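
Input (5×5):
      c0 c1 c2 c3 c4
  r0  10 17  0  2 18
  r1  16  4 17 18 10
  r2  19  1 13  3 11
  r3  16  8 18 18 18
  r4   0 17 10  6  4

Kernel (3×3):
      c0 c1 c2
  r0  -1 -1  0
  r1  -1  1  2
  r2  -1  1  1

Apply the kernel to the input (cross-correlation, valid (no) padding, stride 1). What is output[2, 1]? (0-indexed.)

31

The receptive field on the input at this output position is [1 13 3 / 8 18 18 / 17 10 6]. Elementwise product with the kernel and sum: 1·-1 + 13·-1 + 8·-1 + 18·1 + 18·2 + 17·-1 + 10·1 + 6·1.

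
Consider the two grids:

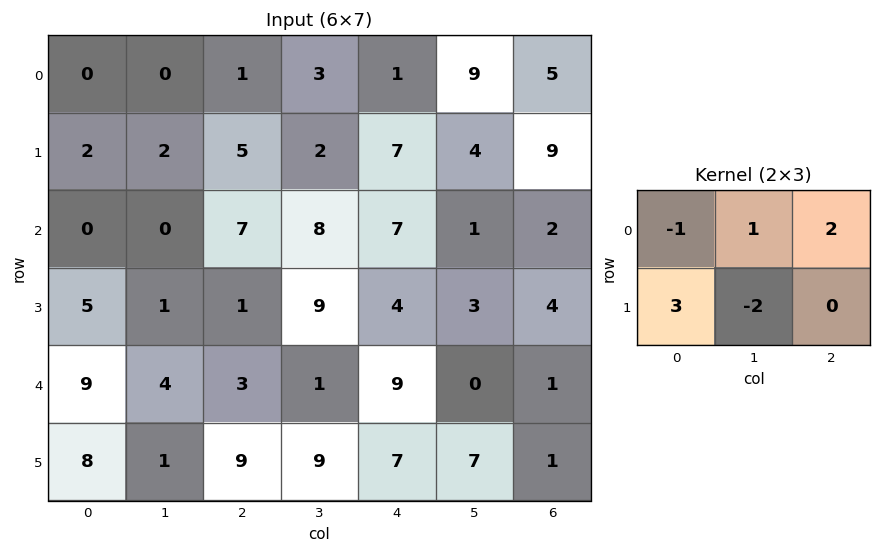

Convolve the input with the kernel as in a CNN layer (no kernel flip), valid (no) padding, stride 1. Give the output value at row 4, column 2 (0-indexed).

The receptive field on the input at this output position is [3 1 9 / 9 9 7]. Elementwise product with the kernel and sum: 3·-1 + 1·1 + 9·2 + 9·3 + 9·-2.

25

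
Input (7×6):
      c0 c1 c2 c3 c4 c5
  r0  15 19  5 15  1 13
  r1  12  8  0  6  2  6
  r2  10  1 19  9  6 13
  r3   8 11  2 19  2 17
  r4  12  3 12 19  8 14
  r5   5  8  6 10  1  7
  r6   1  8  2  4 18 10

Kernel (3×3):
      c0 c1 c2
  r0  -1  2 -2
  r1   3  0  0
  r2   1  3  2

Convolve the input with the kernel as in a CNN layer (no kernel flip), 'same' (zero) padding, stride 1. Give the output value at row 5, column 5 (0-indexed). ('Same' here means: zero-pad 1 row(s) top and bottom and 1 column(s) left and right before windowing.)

The receptive field on the zero-padded input at this output position is [8 14 0 / 1 7 0 / 18 10 0]. Elementwise product with the kernel and sum: 8·-1 + 14·2 + 0·-2 + 1·3 + 18·1 + 10·3 + 0·2.

71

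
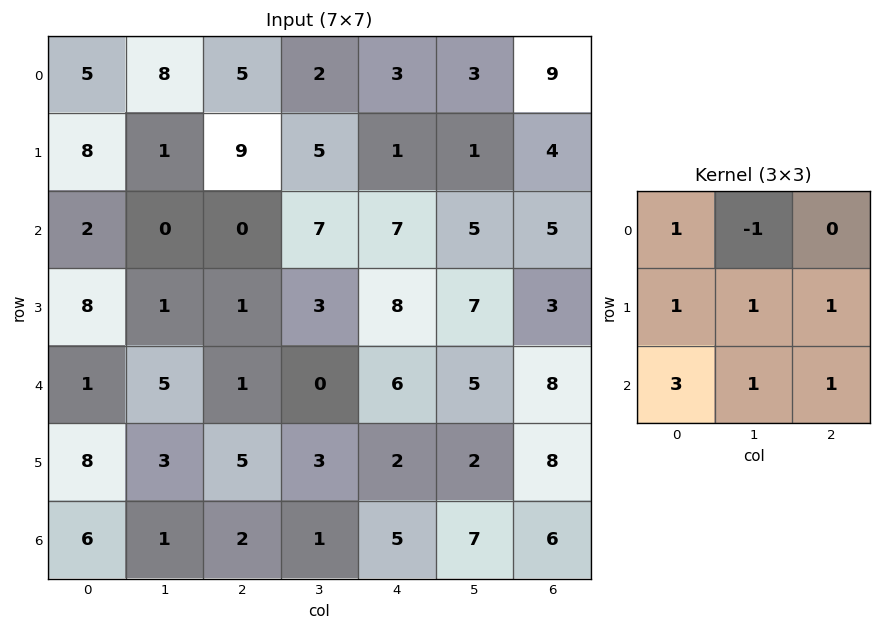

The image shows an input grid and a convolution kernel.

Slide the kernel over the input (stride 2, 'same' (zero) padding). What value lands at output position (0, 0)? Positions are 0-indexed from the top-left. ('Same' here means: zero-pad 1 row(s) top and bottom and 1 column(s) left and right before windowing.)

22

The receptive field on the zero-padded input at this output position is [0 0 0 / 0 5 8 / 0 8 1]. Elementwise product with the kernel and sum: 0·1 + 0·-1 + 0·1 + 5·1 + 8·1 + 0·3 + 8·1 + 1·1.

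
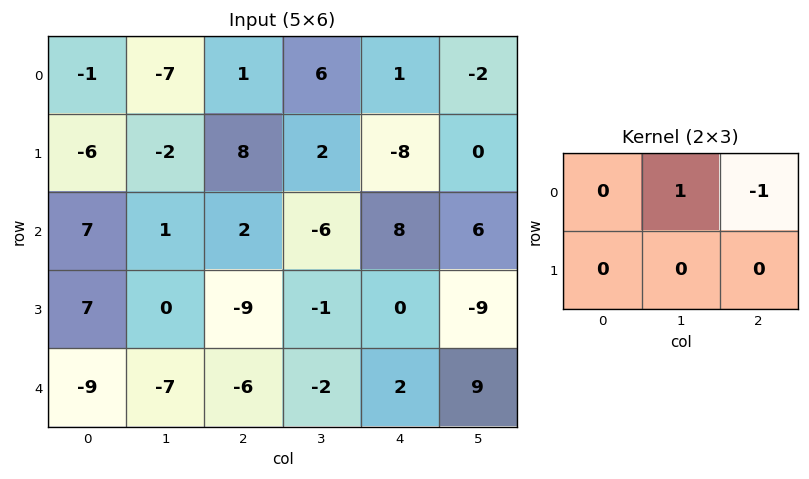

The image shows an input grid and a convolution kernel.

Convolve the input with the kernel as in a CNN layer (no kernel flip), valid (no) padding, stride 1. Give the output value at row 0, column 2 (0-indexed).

The receptive field on the input at this output position is [1 6 1 / 8 2 -8]. Elementwise product with the kernel and sum: 6·1 + 1·-1.

5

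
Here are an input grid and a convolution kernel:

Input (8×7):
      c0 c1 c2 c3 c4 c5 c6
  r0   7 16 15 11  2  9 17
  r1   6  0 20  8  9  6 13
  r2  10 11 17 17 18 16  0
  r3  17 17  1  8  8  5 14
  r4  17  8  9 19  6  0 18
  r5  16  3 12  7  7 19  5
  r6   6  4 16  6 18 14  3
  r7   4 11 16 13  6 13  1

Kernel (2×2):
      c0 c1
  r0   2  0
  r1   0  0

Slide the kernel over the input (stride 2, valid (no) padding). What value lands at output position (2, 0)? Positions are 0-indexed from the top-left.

34

The receptive field on the input at this output position is [17 8 / 16 3]. Elementwise product with the kernel and sum: 17·2.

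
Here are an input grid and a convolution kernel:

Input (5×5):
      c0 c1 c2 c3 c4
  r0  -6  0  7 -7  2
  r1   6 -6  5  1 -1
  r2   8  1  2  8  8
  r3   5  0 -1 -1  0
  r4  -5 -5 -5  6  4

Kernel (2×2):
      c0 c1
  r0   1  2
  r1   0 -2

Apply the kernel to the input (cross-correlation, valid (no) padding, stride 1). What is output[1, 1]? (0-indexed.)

0

The receptive field on the input at this output position is [-6 5 / 1 2]. Elementwise product with the kernel and sum: -6·1 + 5·2 + 2·-2.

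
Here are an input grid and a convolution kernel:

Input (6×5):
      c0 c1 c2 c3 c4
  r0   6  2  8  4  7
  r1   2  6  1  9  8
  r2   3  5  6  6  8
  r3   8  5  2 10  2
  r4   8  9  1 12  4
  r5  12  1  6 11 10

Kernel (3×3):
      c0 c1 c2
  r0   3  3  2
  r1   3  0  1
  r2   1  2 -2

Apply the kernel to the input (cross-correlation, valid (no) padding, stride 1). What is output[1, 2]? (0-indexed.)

The receptive field on the input at this output position is [1 9 8 / 6 6 8 / 2 10 2]. Elementwise product with the kernel and sum: 1·3 + 9·3 + 8·2 + 6·3 + 8·1 + 2·1 + 10·2 + 2·-2.

90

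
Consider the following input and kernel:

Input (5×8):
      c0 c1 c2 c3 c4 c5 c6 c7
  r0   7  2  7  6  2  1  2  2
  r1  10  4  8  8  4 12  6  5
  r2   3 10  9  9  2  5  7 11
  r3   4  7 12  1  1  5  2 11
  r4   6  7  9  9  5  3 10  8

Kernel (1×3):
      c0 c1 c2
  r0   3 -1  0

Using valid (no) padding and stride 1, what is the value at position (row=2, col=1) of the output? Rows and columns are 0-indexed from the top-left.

21

The receptive field on the input at this output position is [10 9 9]. Elementwise product with the kernel and sum: 10·3 + 9·-1.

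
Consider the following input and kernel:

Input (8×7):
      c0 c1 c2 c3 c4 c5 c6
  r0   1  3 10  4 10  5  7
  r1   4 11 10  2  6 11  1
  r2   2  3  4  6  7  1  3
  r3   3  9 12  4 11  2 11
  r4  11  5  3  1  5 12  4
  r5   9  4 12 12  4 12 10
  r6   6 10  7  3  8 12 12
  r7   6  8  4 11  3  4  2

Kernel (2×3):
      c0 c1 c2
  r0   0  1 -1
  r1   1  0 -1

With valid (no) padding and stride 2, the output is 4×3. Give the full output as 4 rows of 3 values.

-13 -2 3
-10 0 -2
-1 4 2
5 -4 1

Output[0,0]: The receptive field on the input at this output position is [1 3 10 / 4 11 10]. Elementwise product with the kernel and sum: 3·1 + 10·-1 + 4·1 + 10·-1.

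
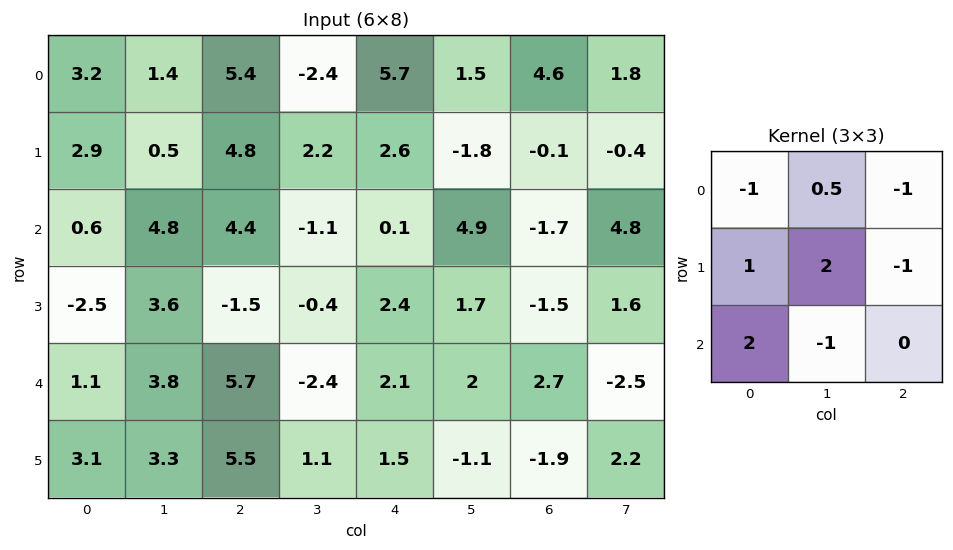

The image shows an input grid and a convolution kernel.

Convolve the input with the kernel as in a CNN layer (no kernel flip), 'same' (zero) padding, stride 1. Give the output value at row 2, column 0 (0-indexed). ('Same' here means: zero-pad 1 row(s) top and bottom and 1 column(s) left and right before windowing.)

The receptive field on the zero-padded input at this output position is [0 2.9 0.5 / 0 0.6 4.8 / 0 -2.5 3.6]. Elementwise product with the kernel and sum: 0·-1 + 2.9·0.5 + 0.5·-1 + 0·1 + 0.6·2 + 4.8·-1 + 0·2 + -2.5·-1.

-0.15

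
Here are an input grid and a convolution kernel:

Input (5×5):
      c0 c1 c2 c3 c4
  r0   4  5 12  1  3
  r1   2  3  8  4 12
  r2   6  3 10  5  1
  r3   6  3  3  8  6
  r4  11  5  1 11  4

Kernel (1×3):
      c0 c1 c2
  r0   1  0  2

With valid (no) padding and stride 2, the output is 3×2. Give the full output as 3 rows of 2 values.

Output[0,0]: The receptive field on the input at this output position is [4 5 12]. Elementwise product with the kernel and sum: 4·1 + 12·2.

28 18
26 12
13 9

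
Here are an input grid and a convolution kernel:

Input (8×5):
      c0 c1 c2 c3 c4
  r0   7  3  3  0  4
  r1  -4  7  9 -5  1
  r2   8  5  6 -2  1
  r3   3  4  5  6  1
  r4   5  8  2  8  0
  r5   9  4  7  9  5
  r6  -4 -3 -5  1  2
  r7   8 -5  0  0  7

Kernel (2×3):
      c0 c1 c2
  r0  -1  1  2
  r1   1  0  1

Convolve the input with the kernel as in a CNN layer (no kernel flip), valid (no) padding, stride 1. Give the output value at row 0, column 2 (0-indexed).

15

The receptive field on the input at this output position is [3 0 4 / 9 -5 1]. Elementwise product with the kernel and sum: 3·-1 + 0·1 + 4·2 + 9·1 + 1·1.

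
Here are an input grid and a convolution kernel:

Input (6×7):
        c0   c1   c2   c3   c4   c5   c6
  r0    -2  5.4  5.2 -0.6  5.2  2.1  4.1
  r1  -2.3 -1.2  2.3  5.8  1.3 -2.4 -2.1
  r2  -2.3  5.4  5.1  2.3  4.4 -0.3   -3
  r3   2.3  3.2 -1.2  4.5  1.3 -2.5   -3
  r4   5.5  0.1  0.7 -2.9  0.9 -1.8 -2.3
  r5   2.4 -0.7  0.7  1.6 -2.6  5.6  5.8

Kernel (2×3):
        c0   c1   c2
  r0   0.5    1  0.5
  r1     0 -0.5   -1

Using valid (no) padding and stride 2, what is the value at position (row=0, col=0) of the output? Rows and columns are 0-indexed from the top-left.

The receptive field on the input at this output position is [-2 5.4 5.2 / -2.3 -1.2 2.3]. Elementwise product with the kernel and sum: -2·0.5 + 5.4·1 + 5.2·0.5 + -1.2·-0.5 + 2.3·-1.

5.3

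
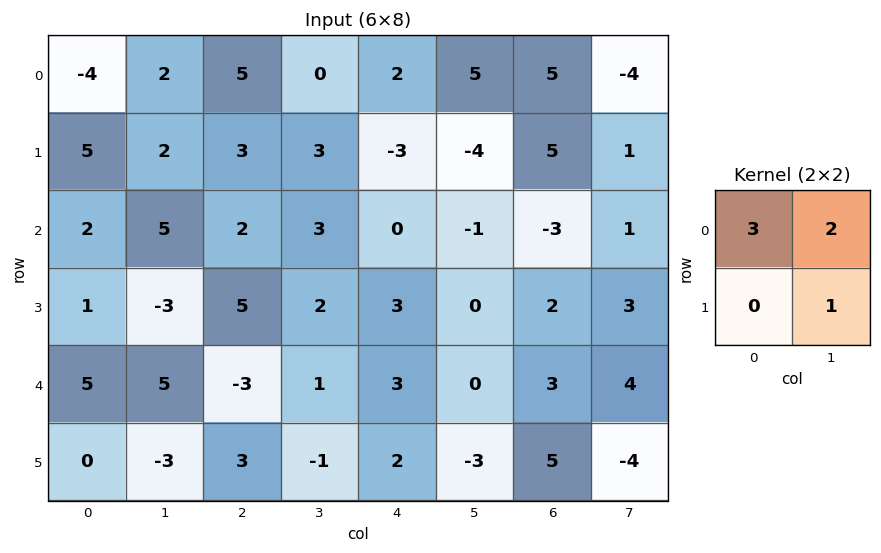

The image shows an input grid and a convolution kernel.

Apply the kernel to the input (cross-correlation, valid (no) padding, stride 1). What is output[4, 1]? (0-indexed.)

12

The receptive field on the input at this output position is [5 -3 / -3 3]. Elementwise product with the kernel and sum: 5·3 + -3·2 + 3·1.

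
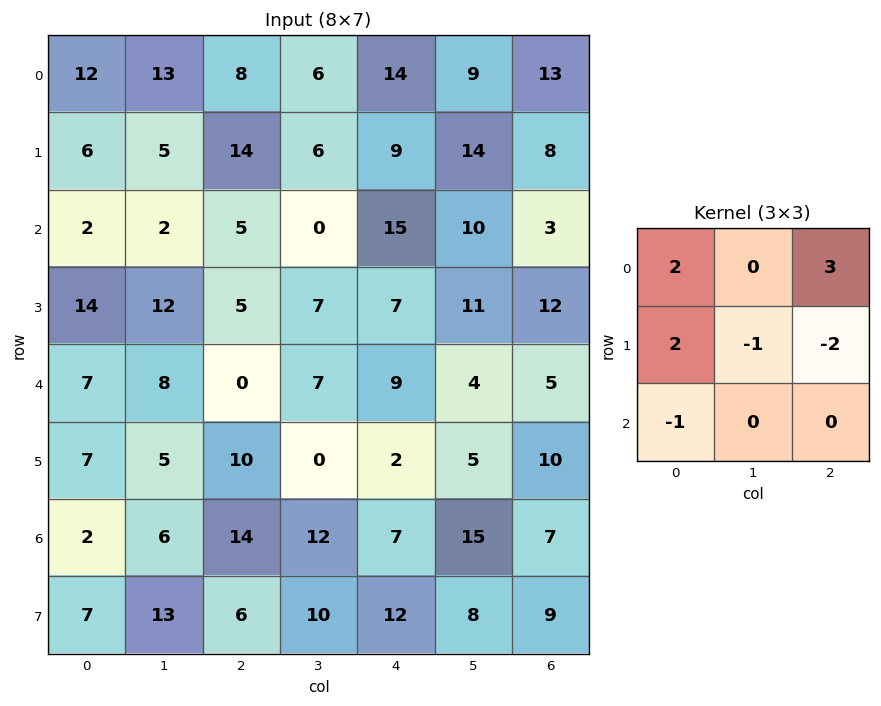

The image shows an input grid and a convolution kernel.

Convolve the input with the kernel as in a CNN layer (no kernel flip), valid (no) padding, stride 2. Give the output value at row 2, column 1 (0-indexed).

29

The receptive field on the input at this output position is [0 7 9 / 10 0 2 / 14 12 7]. Elementwise product with the kernel and sum: 0·2 + 9·3 + 10·2 + 0·-1 + 2·-2 + 14·-1.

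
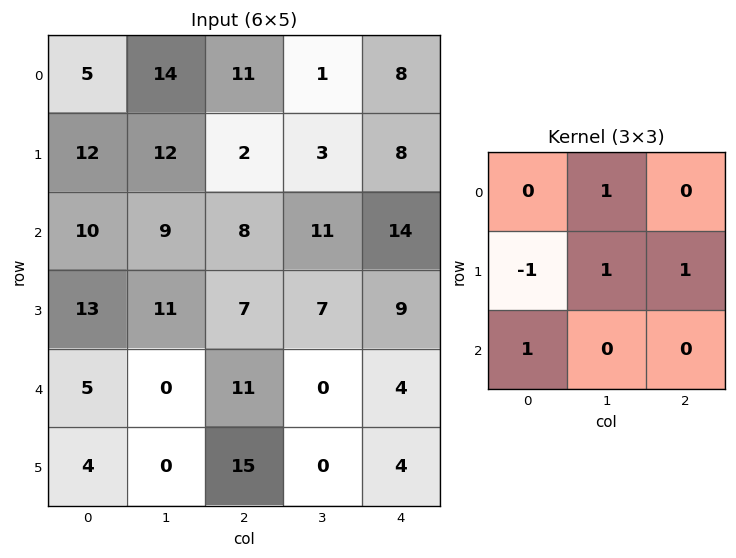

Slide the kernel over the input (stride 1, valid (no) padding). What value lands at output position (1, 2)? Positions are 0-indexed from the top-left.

27

The receptive field on the input at this output position is [2 3 8 / 8 11 14 / 7 7 9]. Elementwise product with the kernel and sum: 3·1 + 8·-1 + 11·1 + 14·1 + 7·1.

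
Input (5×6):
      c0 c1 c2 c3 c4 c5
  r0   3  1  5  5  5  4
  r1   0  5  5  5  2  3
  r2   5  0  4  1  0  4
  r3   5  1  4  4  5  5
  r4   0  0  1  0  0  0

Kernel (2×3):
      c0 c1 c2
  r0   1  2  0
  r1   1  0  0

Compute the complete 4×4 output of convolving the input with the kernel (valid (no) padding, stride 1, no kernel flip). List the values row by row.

5 16 20 20
15 15 19 10
10 9 10 5
7 9 13 14

Output[0,0]: The receptive field on the input at this output position is [3 1 5 / 0 5 5]. Elementwise product with the kernel and sum: 3·1 + 1·2 + 0·1.
Output[0,1]: The receptive field on the input at this output position is [1 5 5 / 5 5 5]. Elementwise product with the kernel and sum: 1·1 + 5·2 + 5·1.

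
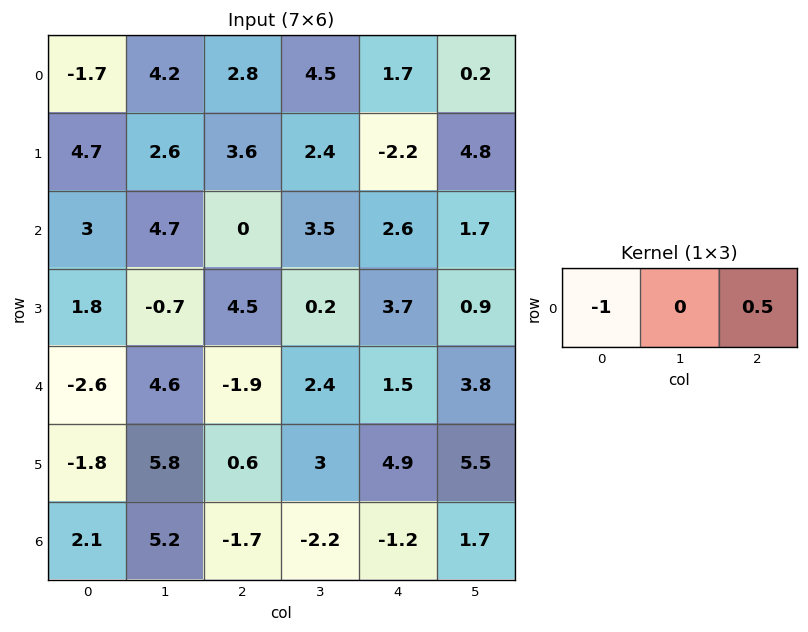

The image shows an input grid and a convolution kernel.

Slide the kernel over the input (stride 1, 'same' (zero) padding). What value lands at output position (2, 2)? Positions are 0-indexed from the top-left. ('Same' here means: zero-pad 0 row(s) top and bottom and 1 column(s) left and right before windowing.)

The receptive field on the zero-padded input at this output position is [4.7 0 3.5]. Elementwise product with the kernel and sum: 4.7·-1 + 3.5·0.5.

-2.95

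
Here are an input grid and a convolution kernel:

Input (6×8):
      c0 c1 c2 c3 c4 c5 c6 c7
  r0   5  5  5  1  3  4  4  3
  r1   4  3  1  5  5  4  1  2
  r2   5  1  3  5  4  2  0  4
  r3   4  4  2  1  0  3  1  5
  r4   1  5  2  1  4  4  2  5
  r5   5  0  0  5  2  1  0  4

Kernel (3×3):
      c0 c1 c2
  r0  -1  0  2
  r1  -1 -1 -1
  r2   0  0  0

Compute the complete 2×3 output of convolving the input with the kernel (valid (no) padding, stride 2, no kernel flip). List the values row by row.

Output[0,0]: The receptive field on the input at this output position is [5 5 5 / 4 3 1 / 5 1 3]. Elementwise product with the kernel and sum: 5·-1 + 5·2 + 4·-1 + 3·-1 + 1·-1.

-3 -10 -5
-9 2 -8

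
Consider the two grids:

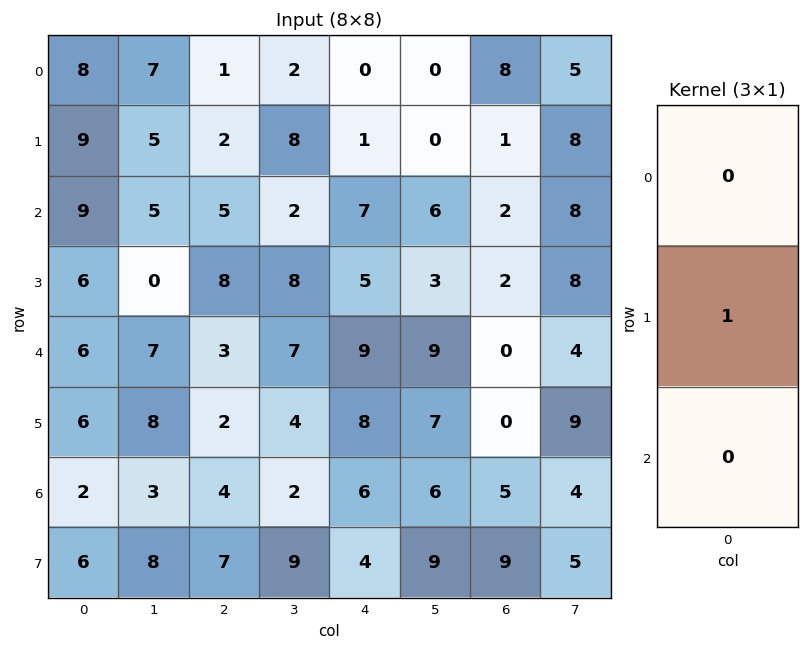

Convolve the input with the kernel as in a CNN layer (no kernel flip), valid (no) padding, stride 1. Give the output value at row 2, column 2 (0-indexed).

The receptive field on the input at this output position is [5 / 8 / 3]. Elementwise product with the kernel and sum: 8·1.

8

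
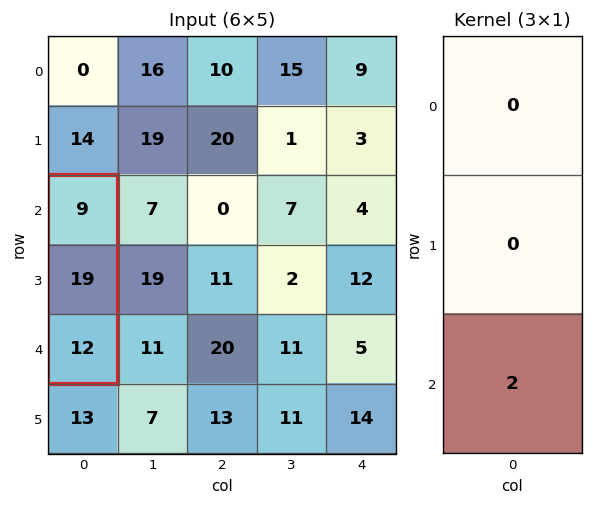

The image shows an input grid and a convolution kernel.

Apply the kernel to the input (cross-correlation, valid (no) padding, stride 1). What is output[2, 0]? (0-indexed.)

24

The receptive field on the input at this output position is [9 / 19 / 12]. Elementwise product with the kernel and sum: 12·2.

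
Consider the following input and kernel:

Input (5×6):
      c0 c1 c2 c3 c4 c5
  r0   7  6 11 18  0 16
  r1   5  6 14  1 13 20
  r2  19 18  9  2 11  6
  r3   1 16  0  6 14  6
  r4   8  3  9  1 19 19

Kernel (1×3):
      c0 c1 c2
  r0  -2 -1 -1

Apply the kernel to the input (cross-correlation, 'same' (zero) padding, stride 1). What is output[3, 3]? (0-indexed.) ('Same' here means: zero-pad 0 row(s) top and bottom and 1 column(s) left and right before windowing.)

The receptive field on the zero-padded input at this output position is [0 6 14]. Elementwise product with the kernel and sum: 0·-2 + 6·-1 + 14·-1.

-20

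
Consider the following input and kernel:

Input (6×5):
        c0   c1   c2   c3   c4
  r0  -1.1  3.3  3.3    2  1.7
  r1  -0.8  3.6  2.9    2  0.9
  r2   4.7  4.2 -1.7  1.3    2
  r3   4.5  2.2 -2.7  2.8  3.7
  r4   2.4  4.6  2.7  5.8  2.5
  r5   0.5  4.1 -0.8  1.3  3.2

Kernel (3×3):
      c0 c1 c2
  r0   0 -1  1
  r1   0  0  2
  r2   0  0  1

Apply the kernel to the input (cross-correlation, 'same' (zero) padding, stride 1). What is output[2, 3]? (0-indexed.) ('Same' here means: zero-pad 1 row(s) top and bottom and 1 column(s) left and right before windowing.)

6.6

The receptive field on the zero-padded input at this output position is [2.9 2 0.9 / -1.7 1.3 2 / -2.7 2.8 3.7]. Elementwise product with the kernel and sum: 2·-1 + 0.9·1 + 2·2 + 3.7·1.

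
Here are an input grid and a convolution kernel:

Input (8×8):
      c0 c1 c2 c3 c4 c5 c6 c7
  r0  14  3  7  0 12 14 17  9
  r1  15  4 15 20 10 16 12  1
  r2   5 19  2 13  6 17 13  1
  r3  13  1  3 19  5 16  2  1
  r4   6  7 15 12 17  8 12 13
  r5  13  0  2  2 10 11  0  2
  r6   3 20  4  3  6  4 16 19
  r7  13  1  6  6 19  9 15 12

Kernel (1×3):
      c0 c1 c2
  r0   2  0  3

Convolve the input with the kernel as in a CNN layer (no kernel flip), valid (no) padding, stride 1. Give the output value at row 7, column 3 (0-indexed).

The receptive field on the input at this output position is [6 19 9]. Elementwise product with the kernel and sum: 6·2 + 9·3.

39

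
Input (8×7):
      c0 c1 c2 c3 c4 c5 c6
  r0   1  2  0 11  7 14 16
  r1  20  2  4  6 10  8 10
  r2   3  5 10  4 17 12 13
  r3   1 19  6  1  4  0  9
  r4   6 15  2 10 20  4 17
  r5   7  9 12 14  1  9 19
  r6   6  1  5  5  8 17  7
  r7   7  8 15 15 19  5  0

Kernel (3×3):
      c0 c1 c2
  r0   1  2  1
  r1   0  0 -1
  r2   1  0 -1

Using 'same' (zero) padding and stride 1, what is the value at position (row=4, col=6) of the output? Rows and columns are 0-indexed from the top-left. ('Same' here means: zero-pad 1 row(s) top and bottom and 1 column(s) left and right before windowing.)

The receptive field on the zero-padded input at this output position is [0 9 0 / 4 17 0 / 9 19 0]. Elementwise product with the kernel and sum: 0·1 + 9·2 + 0·1 + 0·-1 + 9·1 + 0·-1.

27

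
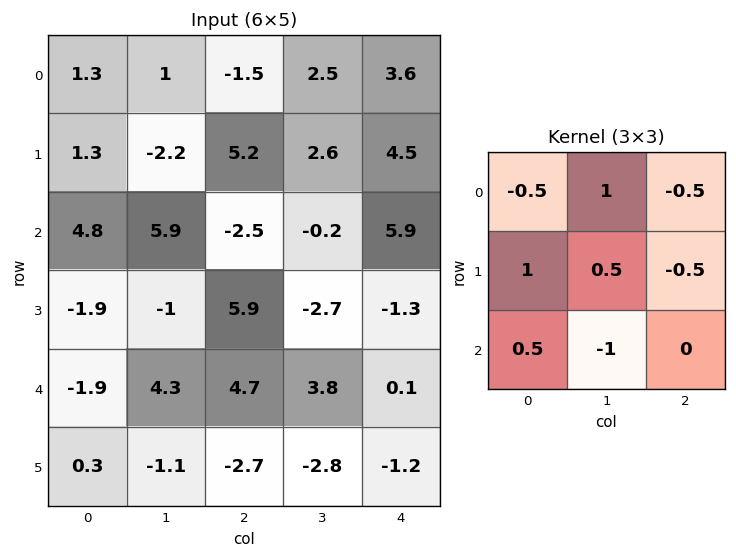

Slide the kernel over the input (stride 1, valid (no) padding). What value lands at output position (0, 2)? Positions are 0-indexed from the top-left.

4.65

The receptive field on the input at this output position is [-1.5 2.5 3.6 / 5.2 2.6 4.5 / -2.5 -0.2 5.9]. Elementwise product with the kernel and sum: -1.5·-0.5 + 2.5·1 + 3.6·-0.5 + 5.2·1 + 2.6·0.5 + 4.5·-0.5 + -2.5·0.5 + -0.2·-1.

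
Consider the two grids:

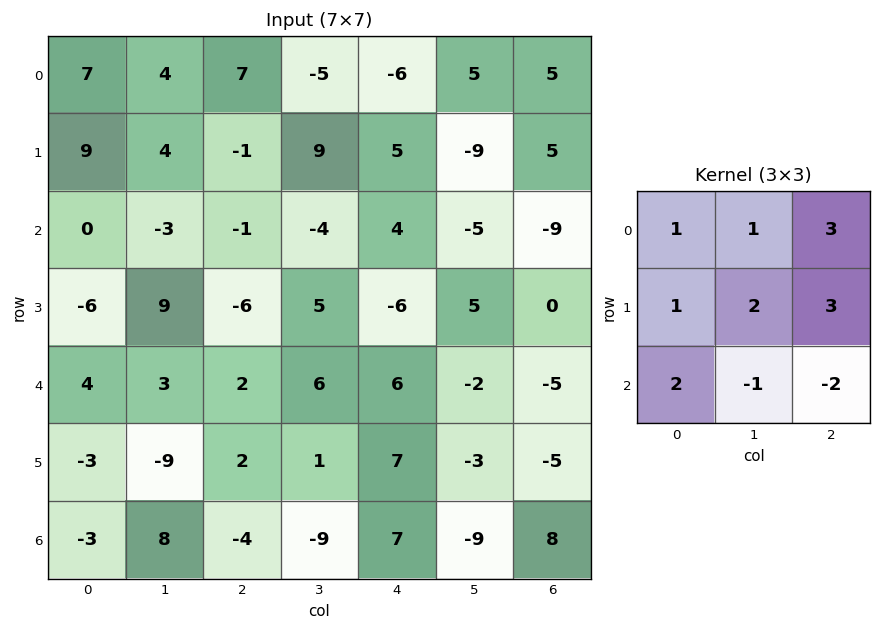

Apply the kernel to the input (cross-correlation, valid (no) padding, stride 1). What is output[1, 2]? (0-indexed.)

The receptive field on the input at this output position is [-1 9 5 / -1 -4 4 / -6 5 -6]. Elementwise product with the kernel and sum: -1·1 + 9·1 + 5·3 + -1·1 + -4·2 + 4·3 + -6·2 + 5·-1 + -6·-2.

21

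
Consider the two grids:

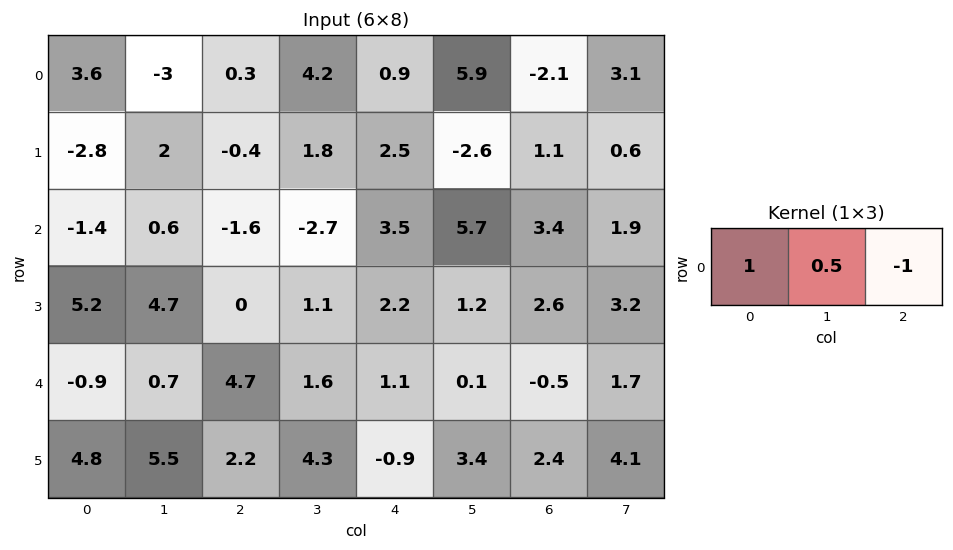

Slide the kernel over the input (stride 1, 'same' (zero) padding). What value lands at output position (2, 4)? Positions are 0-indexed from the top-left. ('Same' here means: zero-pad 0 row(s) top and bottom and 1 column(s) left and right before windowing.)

-6.65

The receptive field on the zero-padded input at this output position is [-2.7 3.5 5.7]. Elementwise product with the kernel and sum: -2.7·1 + 3.5·0.5 + 5.7·-1.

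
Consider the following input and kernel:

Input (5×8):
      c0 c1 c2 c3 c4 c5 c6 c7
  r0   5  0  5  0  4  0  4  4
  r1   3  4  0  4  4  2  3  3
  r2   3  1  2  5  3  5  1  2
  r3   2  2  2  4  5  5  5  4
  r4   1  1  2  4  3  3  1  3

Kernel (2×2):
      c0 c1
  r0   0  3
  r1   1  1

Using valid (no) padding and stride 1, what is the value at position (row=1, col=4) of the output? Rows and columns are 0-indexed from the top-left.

The receptive field on the input at this output position is [4 2 / 3 5]. Elementwise product with the kernel and sum: 2·3 + 3·1 + 5·1.

14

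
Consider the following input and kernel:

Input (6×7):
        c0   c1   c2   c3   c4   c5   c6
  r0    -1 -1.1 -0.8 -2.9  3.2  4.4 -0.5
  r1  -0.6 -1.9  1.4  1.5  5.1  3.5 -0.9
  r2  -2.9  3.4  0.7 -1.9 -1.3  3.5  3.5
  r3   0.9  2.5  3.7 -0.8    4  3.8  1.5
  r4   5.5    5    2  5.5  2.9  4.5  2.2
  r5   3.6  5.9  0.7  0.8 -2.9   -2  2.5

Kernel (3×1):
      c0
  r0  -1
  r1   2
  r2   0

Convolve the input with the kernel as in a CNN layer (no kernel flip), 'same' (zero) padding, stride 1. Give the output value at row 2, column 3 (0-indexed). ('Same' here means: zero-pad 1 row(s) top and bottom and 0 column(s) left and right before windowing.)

-5.3

The receptive field on the zero-padded input at this output position is [1.5 / -1.9 / -0.8]. Elementwise product with the kernel and sum: 1.5·-1 + -1.9·2.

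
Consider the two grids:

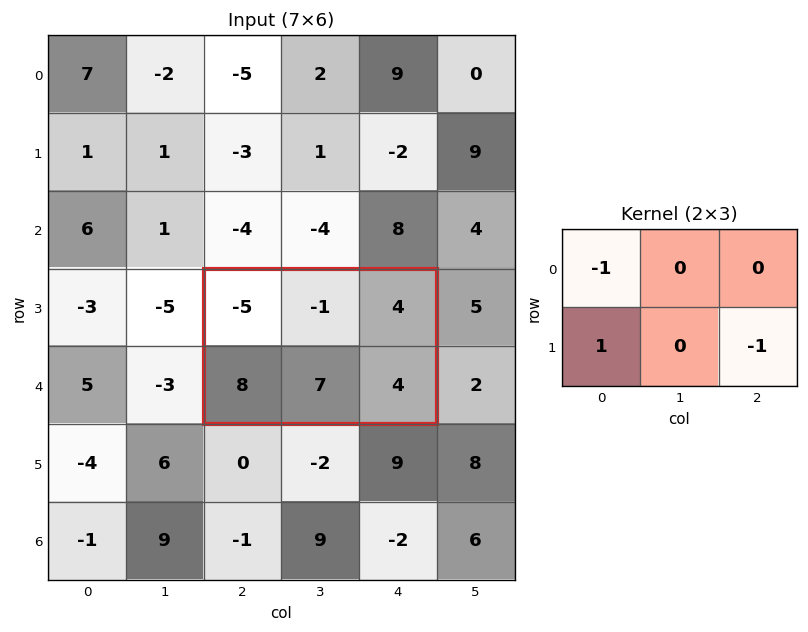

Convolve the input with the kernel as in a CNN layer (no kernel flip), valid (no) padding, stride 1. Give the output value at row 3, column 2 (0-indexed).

The receptive field on the input at this output position is [-5 -1 4 / 8 7 4]. Elementwise product with the kernel and sum: -5·-1 + 8·1 + 4·-1.

9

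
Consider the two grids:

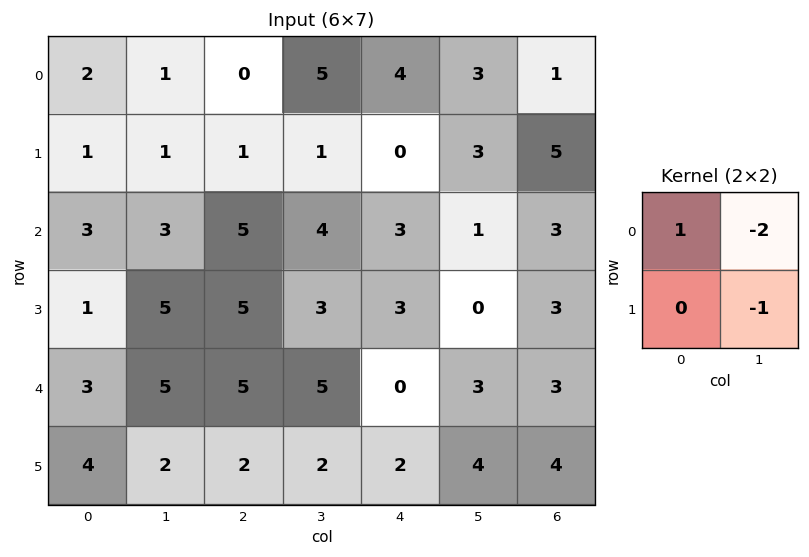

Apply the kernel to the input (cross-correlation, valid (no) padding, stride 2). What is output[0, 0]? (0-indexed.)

The receptive field on the input at this output position is [2 1 / 1 1]. Elementwise product with the kernel and sum: 2·1 + 1·-2 + 1·-1.

-1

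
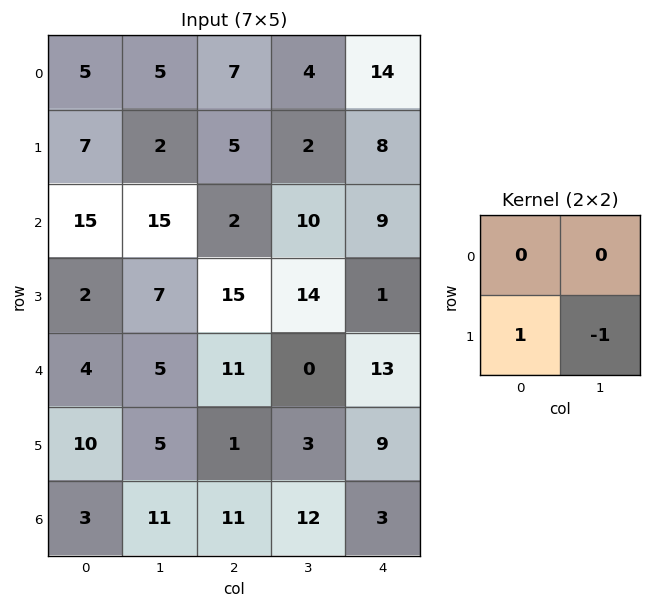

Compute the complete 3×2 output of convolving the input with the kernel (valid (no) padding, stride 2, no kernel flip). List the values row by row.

Output[0,0]: The receptive field on the input at this output position is [5 5 / 7 2]. Elementwise product with the kernel and sum: 7·1 + 2·-1.
Output[0,1]: The receptive field on the input at this output position is [7 4 / 5 2]. Elementwise product with the kernel and sum: 5·1 + 2·-1.

5 3
-5 1
5 -2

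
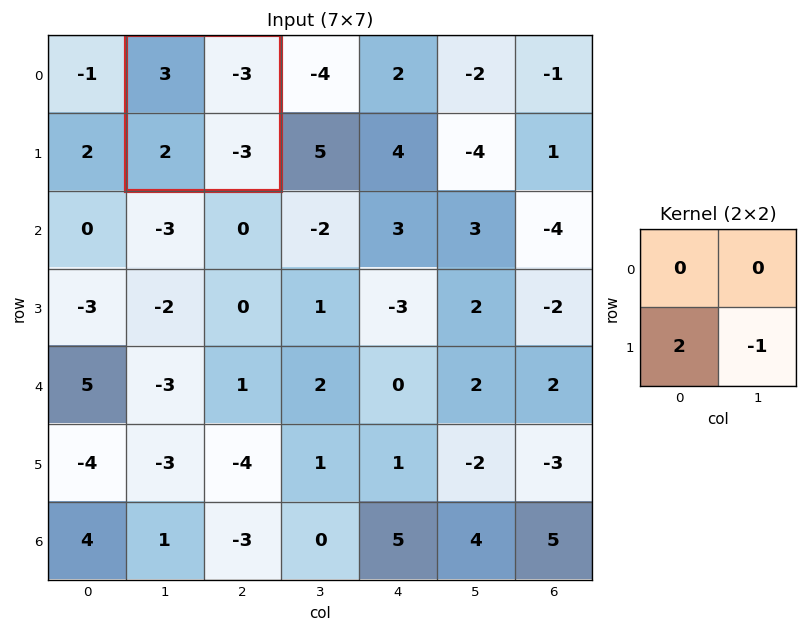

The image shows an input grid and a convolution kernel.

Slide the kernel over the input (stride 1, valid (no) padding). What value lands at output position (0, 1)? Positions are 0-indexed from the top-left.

7

The receptive field on the input at this output position is [3 -3 / 2 -3]. Elementwise product with the kernel and sum: 2·2 + -3·-1.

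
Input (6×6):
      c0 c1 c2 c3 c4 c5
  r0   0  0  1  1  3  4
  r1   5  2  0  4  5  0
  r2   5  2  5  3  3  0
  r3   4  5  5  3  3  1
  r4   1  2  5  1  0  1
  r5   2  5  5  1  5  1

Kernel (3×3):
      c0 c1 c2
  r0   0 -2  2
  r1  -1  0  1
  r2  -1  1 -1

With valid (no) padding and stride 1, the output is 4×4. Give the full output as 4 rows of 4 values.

Output[0,0]: The receptive field on the input at this output position is [0 0 1 / 5 2 0 / 5 2 5]. Elementwise product with the kernel and sum: 0·-2 + 1·2 + 5·-1 + 0·1 + 5·-1 + 2·1 + 5·-1.

-11 2 4 -2
-8 6 -5 -14
3 -4 -6 -10
2 -6 -14 -1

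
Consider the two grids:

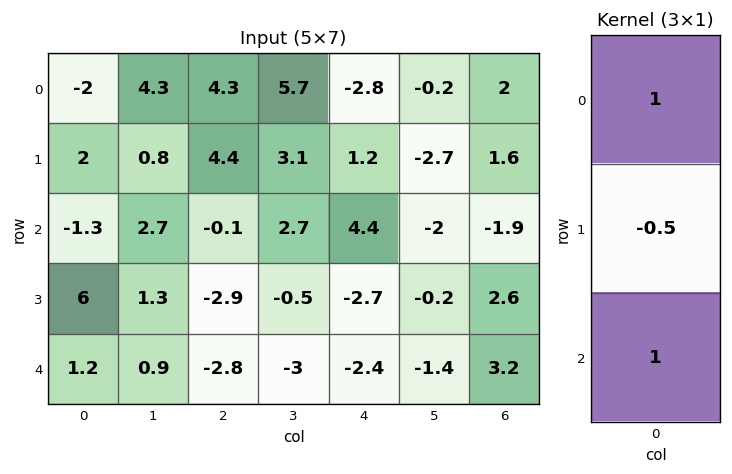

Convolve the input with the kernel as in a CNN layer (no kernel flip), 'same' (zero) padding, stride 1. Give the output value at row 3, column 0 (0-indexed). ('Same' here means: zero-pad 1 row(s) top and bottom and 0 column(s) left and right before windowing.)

-3.1

The receptive field on the zero-padded input at this output position is [-1.3 / 6 / 1.2]. Elementwise product with the kernel and sum: -1.3·1 + 6·-0.5 + 1.2·1.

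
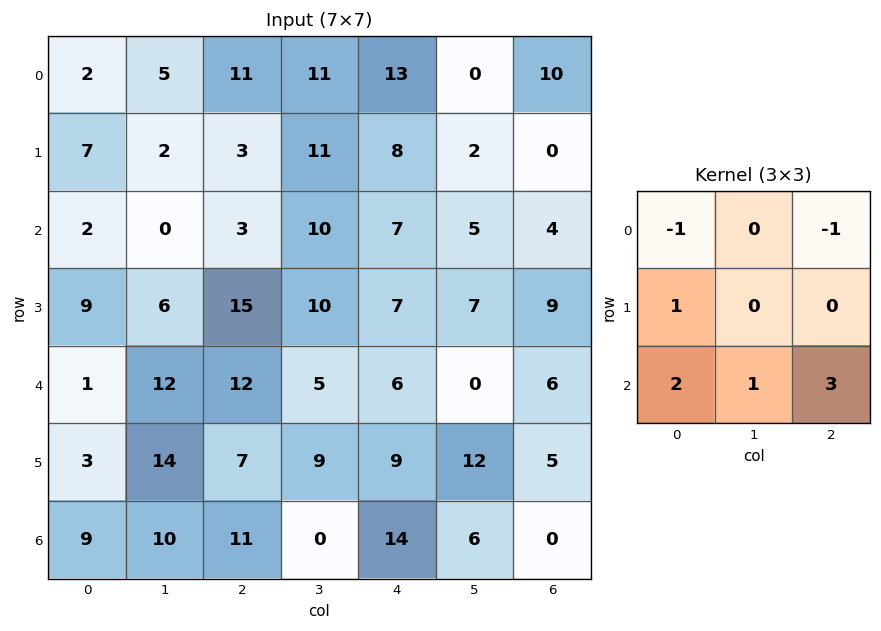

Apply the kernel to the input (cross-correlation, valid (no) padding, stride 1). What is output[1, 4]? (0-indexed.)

47

The receptive field on the input at this output position is [8 2 0 / 7 5 4 / 7 7 9]. Elementwise product with the kernel and sum: 8·-1 + 0·-1 + 7·1 + 7·2 + 7·1 + 9·3.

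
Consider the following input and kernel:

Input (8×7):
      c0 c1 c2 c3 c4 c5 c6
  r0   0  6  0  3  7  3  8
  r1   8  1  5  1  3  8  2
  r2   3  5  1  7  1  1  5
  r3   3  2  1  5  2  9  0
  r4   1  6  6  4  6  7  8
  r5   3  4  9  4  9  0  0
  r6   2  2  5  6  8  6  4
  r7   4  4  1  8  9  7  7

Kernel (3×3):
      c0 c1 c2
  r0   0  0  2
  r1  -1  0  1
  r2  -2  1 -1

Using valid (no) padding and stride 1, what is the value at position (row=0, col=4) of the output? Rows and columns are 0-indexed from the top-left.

9

The receptive field on the input at this output position is [7 3 8 / 3 8 2 / 1 1 5]. Elementwise product with the kernel and sum: 8·2 + 3·-1 + 2·1 + 1·-2 + 1·1 + 5·-1.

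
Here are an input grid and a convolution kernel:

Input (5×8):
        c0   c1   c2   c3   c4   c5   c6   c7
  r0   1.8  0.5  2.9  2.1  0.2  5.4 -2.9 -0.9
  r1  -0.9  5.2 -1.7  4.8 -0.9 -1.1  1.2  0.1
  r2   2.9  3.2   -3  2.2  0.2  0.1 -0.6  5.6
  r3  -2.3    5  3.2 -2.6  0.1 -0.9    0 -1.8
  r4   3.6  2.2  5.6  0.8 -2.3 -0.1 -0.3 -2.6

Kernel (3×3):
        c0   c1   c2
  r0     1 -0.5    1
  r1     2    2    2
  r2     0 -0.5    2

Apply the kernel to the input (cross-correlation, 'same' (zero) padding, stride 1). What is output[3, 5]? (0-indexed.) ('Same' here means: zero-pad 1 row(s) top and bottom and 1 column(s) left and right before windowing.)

-2.6

The receptive field on the zero-padded input at this output position is [0.2 0.1 -0.6 / 0.1 -0.9 0 / -2.3 -0.1 -0.3]. Elementwise product with the kernel and sum: 0.2·1 + 0.1·-0.5 + -0.6·1 + 0.1·2 + -0.9·2 + 0·2 + -0.1·-0.5 + -0.3·2.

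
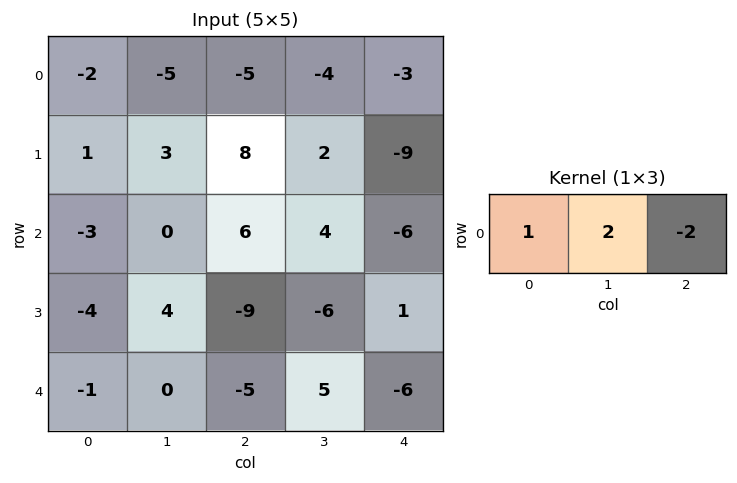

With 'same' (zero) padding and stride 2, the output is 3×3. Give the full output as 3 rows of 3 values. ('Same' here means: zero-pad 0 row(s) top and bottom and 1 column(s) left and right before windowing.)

6 -7 -10
-6 4 -8
-2 -20 -7

Output[0,0]: The receptive field on the zero-padded input at this output position is [0 -2 -5]. Elementwise product with the kernel and sum: 0·1 + -2·2 + -5·-2.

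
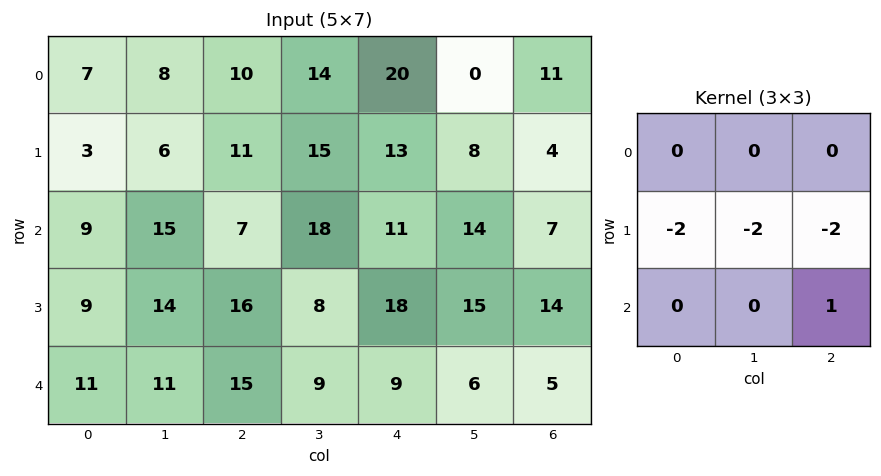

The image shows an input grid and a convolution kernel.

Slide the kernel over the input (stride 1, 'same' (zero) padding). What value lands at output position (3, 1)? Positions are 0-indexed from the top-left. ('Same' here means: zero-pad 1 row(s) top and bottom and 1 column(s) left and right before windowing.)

-63

The receptive field on the zero-padded input at this output position is [9 15 7 / 9 14 16 / 11 11 15]. Elementwise product with the kernel and sum: 9·-2 + 14·-2 + 16·-2 + 15·1.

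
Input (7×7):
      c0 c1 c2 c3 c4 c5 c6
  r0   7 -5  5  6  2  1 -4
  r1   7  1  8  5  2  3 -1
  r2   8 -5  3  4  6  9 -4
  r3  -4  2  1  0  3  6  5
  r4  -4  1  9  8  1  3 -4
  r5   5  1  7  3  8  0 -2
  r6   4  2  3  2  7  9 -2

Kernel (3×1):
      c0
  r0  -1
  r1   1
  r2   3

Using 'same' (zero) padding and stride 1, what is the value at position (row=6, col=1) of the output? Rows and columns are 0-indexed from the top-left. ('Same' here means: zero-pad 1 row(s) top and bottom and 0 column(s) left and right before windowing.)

1

The receptive field on the zero-padded input at this output position is [1 / 2 / 0]. Elementwise product with the kernel and sum: 1·-1 + 2·1 + 0·3.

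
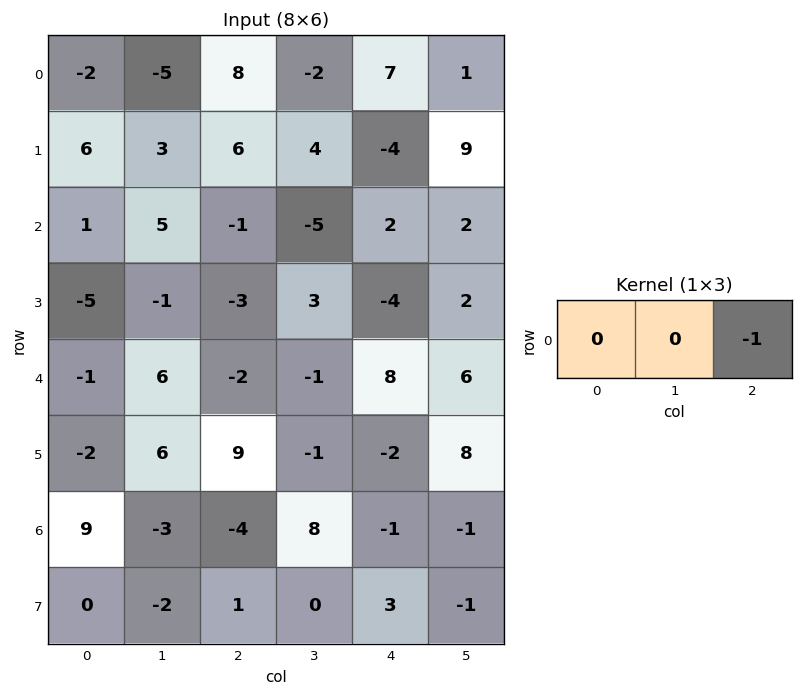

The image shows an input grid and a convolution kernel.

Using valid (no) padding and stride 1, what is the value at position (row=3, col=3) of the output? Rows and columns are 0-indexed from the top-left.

The receptive field on the input at this output position is [3 -4 2]. Elementwise product with the kernel and sum: 2·-1.

-2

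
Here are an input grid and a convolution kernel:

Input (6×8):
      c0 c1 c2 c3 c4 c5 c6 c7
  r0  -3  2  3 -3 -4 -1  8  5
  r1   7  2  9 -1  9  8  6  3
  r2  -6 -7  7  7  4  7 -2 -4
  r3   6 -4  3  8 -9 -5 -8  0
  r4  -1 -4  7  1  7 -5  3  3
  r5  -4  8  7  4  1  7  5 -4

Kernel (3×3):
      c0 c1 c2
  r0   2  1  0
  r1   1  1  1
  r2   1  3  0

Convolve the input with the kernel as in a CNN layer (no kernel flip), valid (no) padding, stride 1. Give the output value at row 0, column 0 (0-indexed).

The receptive field on the input at this output position is [-3 2 3 / 7 2 9 / -6 -7 7]. Elementwise product with the kernel and sum: -3·2 + 2·1 + 7·1 + 2·1 + 9·1 + -6·1 + -7·3.

-13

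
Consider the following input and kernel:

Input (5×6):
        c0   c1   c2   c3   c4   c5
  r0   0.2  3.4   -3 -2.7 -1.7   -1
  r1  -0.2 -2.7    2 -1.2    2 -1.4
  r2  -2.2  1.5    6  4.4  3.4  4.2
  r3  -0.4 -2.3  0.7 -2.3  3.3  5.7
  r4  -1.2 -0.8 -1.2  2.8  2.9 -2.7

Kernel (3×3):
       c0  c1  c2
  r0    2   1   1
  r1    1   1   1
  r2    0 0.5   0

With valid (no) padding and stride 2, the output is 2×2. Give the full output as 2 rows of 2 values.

Output[0,0]: The receptive field on the input at this output position is [0.2 3.4 -3 / -0.2 -2.7 2 / -2.2 1.5 6]. Elementwise product with the kernel and sum: 0.2·2 + 3.4·1 + -3·1 + -0.2·1 + -2.7·1 + 2·1 + 1.5·0.5.

0.65 -5.4
0.7 22.9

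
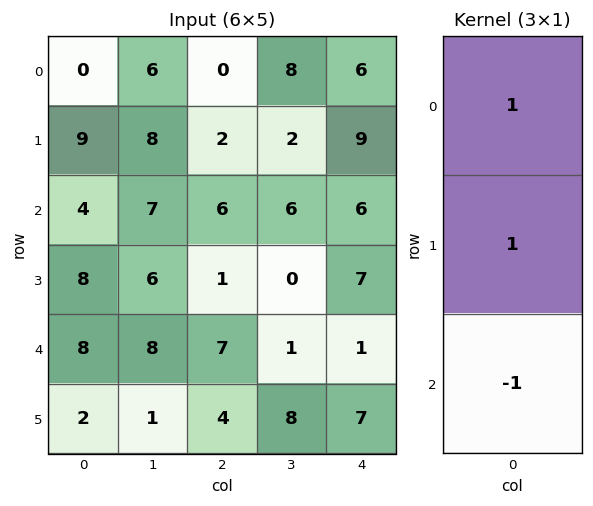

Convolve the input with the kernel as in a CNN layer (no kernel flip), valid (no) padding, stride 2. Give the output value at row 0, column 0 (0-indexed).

The receptive field on the input at this output position is [0 / 9 / 4]. Elementwise product with the kernel and sum: 0·1 + 9·1 + 4·-1.

5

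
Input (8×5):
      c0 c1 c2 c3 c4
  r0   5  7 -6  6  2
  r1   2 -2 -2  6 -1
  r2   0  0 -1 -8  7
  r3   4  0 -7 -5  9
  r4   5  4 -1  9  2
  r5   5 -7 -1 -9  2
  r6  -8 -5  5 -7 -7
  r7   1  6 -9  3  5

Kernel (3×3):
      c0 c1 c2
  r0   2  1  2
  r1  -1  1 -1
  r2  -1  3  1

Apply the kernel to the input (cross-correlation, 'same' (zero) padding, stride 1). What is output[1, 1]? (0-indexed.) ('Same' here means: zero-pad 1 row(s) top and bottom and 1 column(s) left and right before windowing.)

The receptive field on the zero-padded input at this output position is [5 7 -6 / 2 -2 -2 / 0 0 -1]. Elementwise product with the kernel and sum: 5·2 + 7·1 + -6·2 + 2·-1 + -2·1 + -2·-1 + 0·-1 + 0·3 + -1·1.

2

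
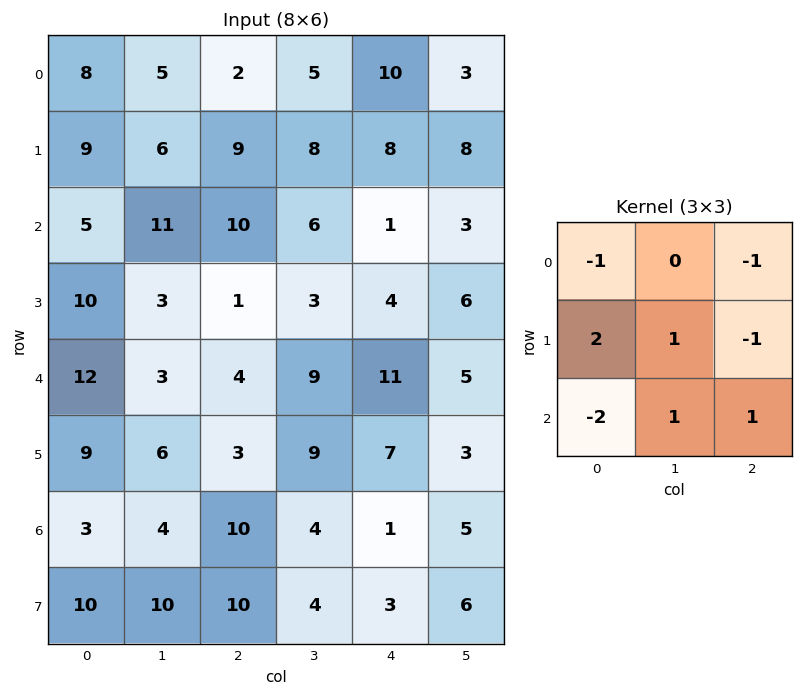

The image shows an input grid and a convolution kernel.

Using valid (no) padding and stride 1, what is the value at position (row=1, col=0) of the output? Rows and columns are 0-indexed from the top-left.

The receptive field on the input at this output position is [9 6 9 / 5 11 10 / 10 3 1]. Elementwise product with the kernel and sum: 9·-1 + 9·-1 + 5·2 + 11·1 + 10·-1 + 10·-2 + 3·1 + 1·1.

-23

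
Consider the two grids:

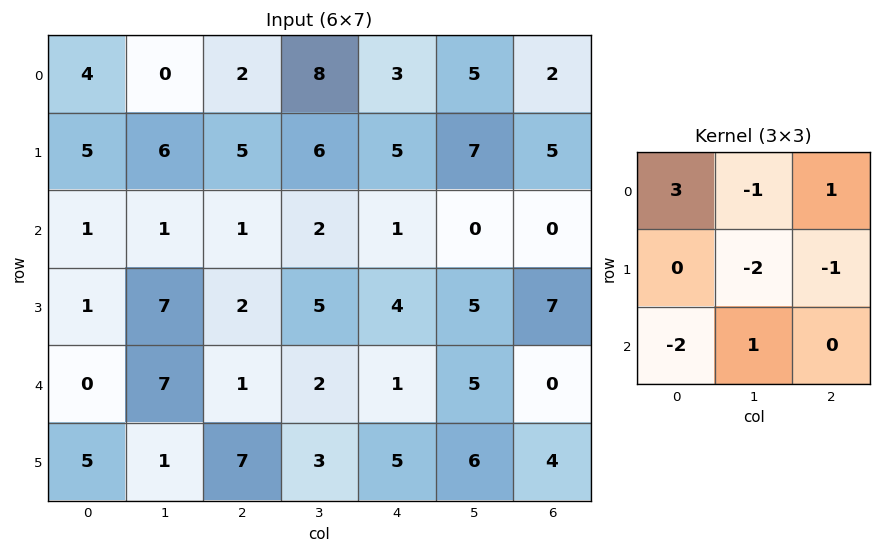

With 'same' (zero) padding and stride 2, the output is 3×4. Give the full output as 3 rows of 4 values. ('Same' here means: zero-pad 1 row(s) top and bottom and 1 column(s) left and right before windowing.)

-3 -19 -18 -13
-1 3 12 13
4 25 8 0

Output[0,0]: The receptive field on the zero-padded input at this output position is [0 0 0 / 0 4 0 / 0 5 6]. Elementwise product with the kernel and sum: 0·3 + 0·-1 + 0·1 + 4·-2 + 0·-1 + 0·-2 + 5·1.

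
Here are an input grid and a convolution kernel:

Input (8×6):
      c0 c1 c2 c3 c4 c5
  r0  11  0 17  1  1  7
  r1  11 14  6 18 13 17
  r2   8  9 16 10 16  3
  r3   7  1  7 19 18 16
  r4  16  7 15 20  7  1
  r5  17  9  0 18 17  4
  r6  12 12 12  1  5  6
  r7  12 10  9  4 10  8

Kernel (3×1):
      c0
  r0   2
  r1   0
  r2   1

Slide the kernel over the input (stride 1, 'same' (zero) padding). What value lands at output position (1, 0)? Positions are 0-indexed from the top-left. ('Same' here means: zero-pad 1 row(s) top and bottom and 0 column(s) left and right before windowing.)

The receptive field on the zero-padded input at this output position is [11 / 11 / 8]. Elementwise product with the kernel and sum: 11·2 + 8·1.

30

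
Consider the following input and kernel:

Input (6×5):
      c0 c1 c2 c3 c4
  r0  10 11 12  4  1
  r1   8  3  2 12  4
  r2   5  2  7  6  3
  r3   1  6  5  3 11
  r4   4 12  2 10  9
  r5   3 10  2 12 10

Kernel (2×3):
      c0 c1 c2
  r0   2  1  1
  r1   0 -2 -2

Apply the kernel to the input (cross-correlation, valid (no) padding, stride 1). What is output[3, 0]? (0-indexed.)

-15

The receptive field on the input at this output position is [1 6 5 / 4 12 2]. Elementwise product with the kernel and sum: 1·2 + 6·1 + 5·1 + 12·-2 + 2·-2.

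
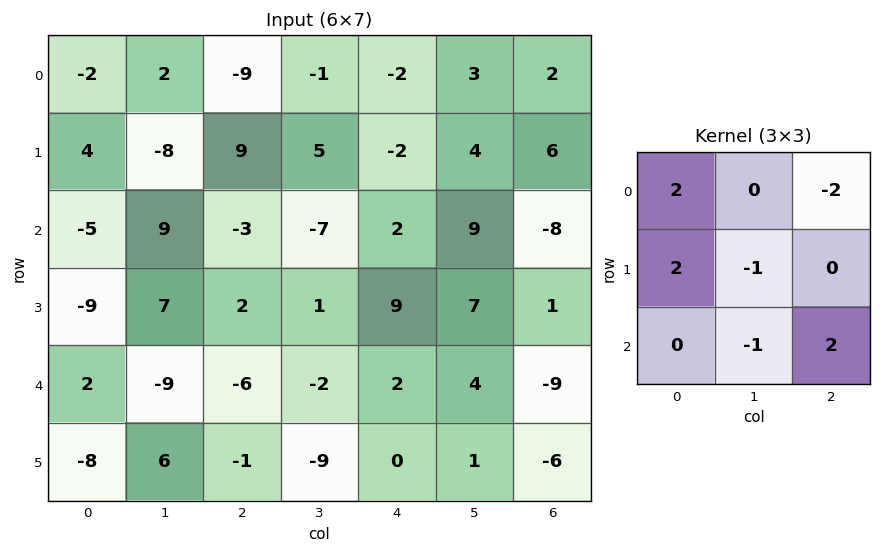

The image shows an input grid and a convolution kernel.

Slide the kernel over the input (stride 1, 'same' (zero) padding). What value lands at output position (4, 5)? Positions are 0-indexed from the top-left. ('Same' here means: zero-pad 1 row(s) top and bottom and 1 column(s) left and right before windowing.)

3

The receptive field on the zero-padded input at this output position is [9 7 1 / 2 4 -9 / 0 1 -6]. Elementwise product with the kernel and sum: 9·2 + 1·-2 + 2·2 + 4·-1 + 1·-1 + -6·2.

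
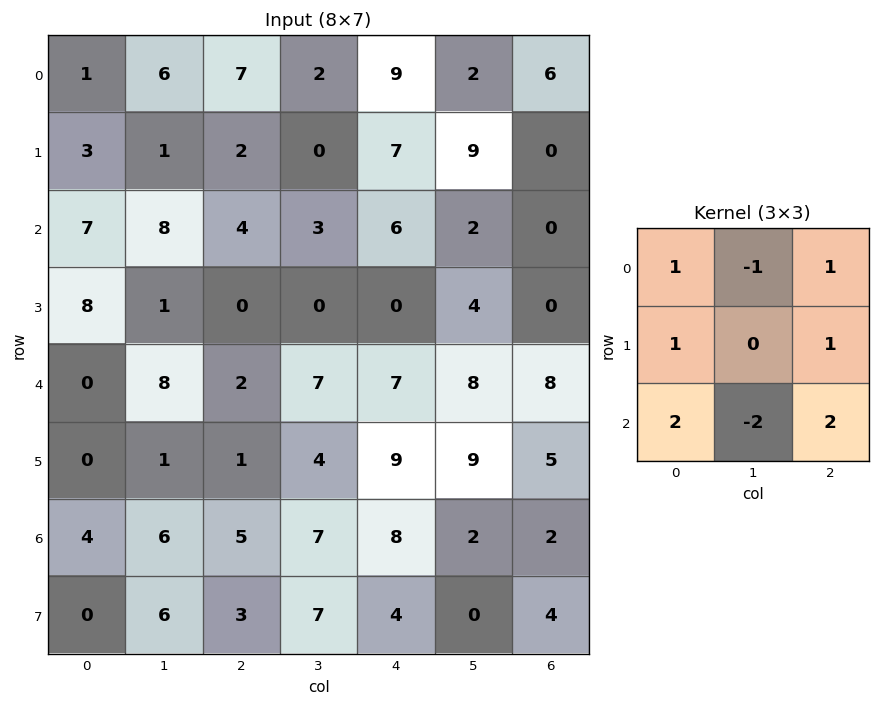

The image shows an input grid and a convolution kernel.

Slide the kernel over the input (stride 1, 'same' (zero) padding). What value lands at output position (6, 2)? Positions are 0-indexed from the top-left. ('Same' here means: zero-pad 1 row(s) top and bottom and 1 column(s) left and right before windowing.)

The receptive field on the zero-padded input at this output position is [1 1 4 / 6 5 7 / 6 3 7]. Elementwise product with the kernel and sum: 1·1 + 1·-1 + 4·1 + 6·1 + 7·1 + 6·2 + 3·-2 + 7·2.

37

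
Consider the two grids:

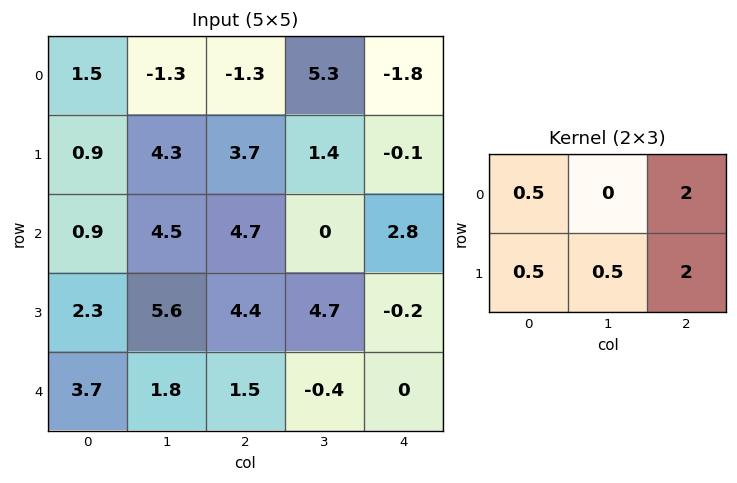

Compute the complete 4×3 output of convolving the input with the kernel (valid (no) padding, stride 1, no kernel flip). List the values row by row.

8.15 16.75 -1.9
19.95 9.55 9.6
22.6 16.65 12.1
15.7 13.05 2.35

Output[0,0]: The receptive field on the input at this output position is [1.5 -1.3 -1.3 / 0.9 4.3 3.7]. Elementwise product with the kernel and sum: 1.5·0.5 + -1.3·2 + 0.9·0.5 + 4.3·0.5 + 3.7·2.
Output[0,1]: The receptive field on the input at this output position is [-1.3 -1.3 5.3 / 4.3 3.7 1.4]. Elementwise product with the kernel and sum: -1.3·0.5 + 5.3·2 + 4.3·0.5 + 3.7·0.5 + 1.4·2.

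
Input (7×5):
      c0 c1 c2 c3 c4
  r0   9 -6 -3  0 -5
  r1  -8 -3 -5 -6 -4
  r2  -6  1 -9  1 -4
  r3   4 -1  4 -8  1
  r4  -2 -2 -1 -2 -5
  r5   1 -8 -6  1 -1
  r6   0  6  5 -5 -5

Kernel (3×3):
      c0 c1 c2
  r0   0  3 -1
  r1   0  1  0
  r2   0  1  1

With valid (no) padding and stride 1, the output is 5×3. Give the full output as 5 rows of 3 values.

Output[0,0]: The receptive field on the input at this output position is [9 -6 -3 / -8 -3 -5 / -6 1 -9]. Elementwise product with the kernel and sum: -6·3 + -3·-1 + -3·1 + 1·1 + -9·1.
Output[0,1]: The receptive field on the input at this output position is [-6 -3 0 / -3 -5 -6 / 1 -9 1]. Elementwise product with the kernel and sum: -3·3 + 0·-1 + -5·1 + -9·1 + 1·1.

-26 -22 -4
0 -22 -20
8 -27 -8
-23 14 -27
-2 -7 -10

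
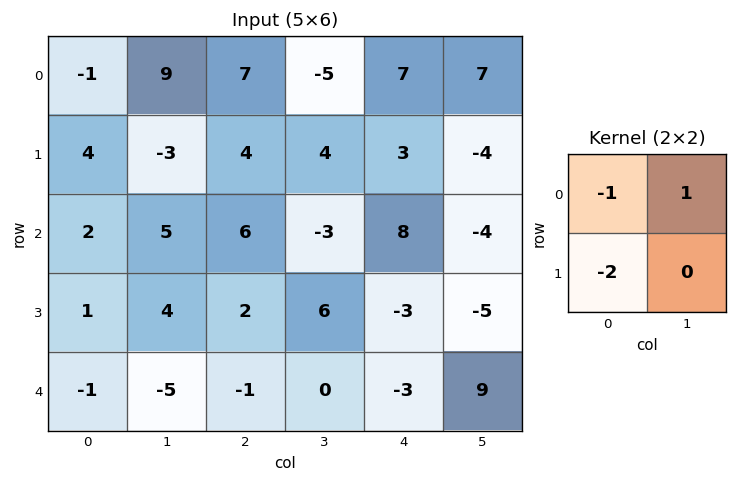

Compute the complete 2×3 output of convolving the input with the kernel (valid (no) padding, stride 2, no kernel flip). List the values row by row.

Output[0,0]: The receptive field on the input at this output position is [-1 9 / 4 -3]. Elementwise product with the kernel and sum: -1·-1 + 9·1 + 4·-2.
Output[0,1]: The receptive field on the input at this output position is [7 -5 / 4 4]. Elementwise product with the kernel and sum: 7·-1 + -5·1 + 4·-2.

2 -20 -6
1 -13 -6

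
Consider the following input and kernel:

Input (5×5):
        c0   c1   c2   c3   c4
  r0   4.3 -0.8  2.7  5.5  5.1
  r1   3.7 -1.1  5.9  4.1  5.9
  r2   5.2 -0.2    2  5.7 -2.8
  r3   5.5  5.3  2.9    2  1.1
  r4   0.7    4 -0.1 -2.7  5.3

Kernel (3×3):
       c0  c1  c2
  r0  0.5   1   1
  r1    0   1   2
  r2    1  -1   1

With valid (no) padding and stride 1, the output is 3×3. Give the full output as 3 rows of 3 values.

Output[0,0]: The receptive field on the input at this output position is [4.3 -0.8 2.7 / 3.7 -1.1 5.9 / 5.2 -0.2 2]. Elementwise product with the kernel and sum: 4.3·0.5 + -0.8·1 + 2.7·1 + -1.1·1 + 5.9·2 + 5.2·1 + -0.2·-1 + 2·1.
Output[0,1]: The receptive field on the input at this output position is [-0.8 2.7 5.5 / -1.1 5.9 4.1 / -0.2 2 5.7]. Elementwise product with the kernel and sum: -0.8·0.5 + 2.7·1 + 5.5·1 + 5.9·1 + 4.1·2 + -0.2·1 + 2·-1 + 5.7·1.

22.15 25.4 21.35
13.55 27.25 15.05
12.1 15.9 16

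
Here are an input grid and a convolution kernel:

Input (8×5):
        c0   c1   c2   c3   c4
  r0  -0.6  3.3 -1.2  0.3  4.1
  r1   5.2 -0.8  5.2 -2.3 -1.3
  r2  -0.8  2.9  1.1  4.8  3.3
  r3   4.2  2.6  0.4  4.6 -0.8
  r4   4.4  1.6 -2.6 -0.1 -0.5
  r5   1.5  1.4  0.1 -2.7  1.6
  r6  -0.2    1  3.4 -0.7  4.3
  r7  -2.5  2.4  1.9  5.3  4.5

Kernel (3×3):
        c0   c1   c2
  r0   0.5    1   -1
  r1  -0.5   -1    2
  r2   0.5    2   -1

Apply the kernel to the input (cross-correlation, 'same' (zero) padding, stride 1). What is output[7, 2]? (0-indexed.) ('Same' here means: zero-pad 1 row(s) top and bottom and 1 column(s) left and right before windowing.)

12.1

The receptive field on the zero-padded input at this output position is [1 3.4 -0.7 / 2.4 1.9 5.3 / 0 0 0]. Elementwise product with the kernel and sum: 1·0.5 + 3.4·1 + -0.7·-1 + 2.4·-0.5 + 1.9·-1 + 5.3·2 + 0·0.5 + 0·2 + 0·-1.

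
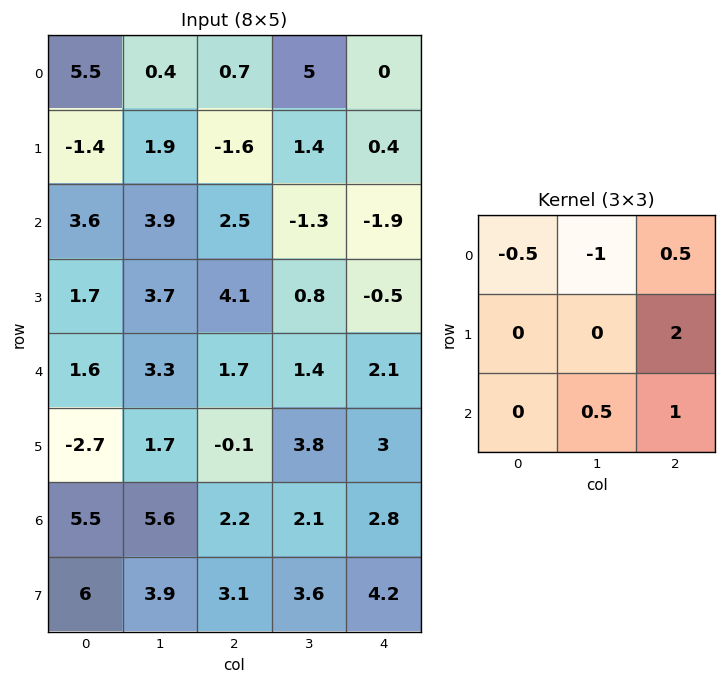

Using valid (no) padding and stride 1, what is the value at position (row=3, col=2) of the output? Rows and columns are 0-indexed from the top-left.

6

The receptive field on the input at this output position is [4.1 0.8 -0.5 / 1.7 1.4 2.1 / -0.1 3.8 3]. Elementwise product with the kernel and sum: 4.1·-0.5 + 0.8·-1 + -0.5·0.5 + 2.1·2 + 3.8·0.5 + 3·1.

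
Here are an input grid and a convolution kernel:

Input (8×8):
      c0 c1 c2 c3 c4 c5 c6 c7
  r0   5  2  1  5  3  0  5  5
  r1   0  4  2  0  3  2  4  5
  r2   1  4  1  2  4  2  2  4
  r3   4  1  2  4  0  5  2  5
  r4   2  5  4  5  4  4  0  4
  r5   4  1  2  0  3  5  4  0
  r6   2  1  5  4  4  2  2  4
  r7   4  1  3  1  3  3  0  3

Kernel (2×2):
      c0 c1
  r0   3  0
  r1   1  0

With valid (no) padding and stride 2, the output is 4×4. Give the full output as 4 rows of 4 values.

Output[0,0]: The receptive field on the input at this output position is [5 2 / 0 4]. Elementwise product with the kernel and sum: 5·3 + 0·1.

15 5 12 19
7 5 12 8
10 14 15 4
10 18 15 6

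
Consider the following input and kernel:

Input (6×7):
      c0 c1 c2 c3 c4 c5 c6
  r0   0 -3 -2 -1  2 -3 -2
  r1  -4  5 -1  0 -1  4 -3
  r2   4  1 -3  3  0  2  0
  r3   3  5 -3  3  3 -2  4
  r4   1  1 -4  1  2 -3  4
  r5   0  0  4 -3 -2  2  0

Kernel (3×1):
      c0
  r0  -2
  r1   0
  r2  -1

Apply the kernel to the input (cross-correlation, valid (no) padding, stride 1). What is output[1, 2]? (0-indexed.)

5

The receptive field on the input at this output position is [-1 / -3 / -3]. Elementwise product with the kernel and sum: -1·-2 + -3·-1.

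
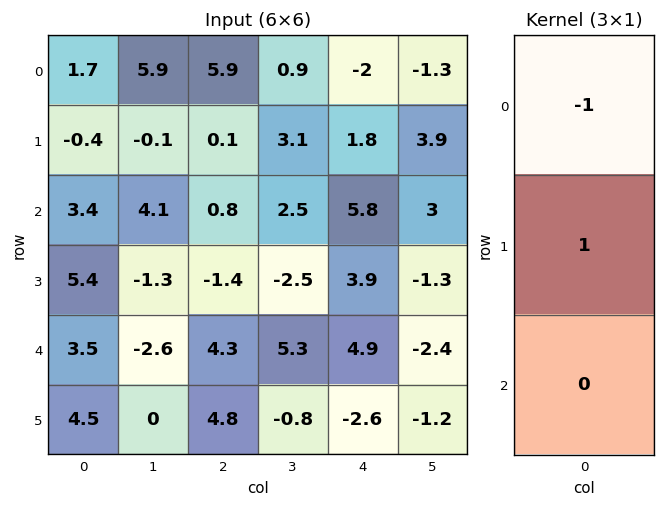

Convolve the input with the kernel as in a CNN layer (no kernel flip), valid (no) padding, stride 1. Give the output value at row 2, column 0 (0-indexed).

The receptive field on the input at this output position is [3.4 / 5.4 / 3.5]. Elementwise product with the kernel and sum: 3.4·-1 + 5.4·1.

2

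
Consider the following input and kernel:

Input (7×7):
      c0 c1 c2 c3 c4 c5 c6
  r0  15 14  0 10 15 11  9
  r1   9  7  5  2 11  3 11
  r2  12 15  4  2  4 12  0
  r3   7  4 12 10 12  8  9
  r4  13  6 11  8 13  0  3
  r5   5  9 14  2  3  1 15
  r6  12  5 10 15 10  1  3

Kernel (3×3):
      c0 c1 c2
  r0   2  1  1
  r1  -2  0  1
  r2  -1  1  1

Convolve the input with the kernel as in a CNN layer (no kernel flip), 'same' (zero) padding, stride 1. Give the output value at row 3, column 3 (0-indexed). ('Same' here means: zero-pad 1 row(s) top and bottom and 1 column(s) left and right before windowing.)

The receptive field on the zero-padded input at this output position is [4 2 4 / 12 10 12 / 11 8 13]. Elementwise product with the kernel and sum: 4·2 + 2·1 + 4·1 + 12·-2 + 12·1 + 11·-1 + 8·1 + 13·1.

12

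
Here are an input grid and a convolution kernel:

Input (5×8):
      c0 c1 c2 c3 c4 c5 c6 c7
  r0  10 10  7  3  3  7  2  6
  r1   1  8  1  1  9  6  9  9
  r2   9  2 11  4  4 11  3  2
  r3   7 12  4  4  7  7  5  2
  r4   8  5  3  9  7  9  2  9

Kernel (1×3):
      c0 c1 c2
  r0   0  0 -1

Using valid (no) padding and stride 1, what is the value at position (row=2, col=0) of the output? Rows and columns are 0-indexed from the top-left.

The receptive field on the input at this output position is [9 2 11]. Elementwise product with the kernel and sum: 11·-1.

-11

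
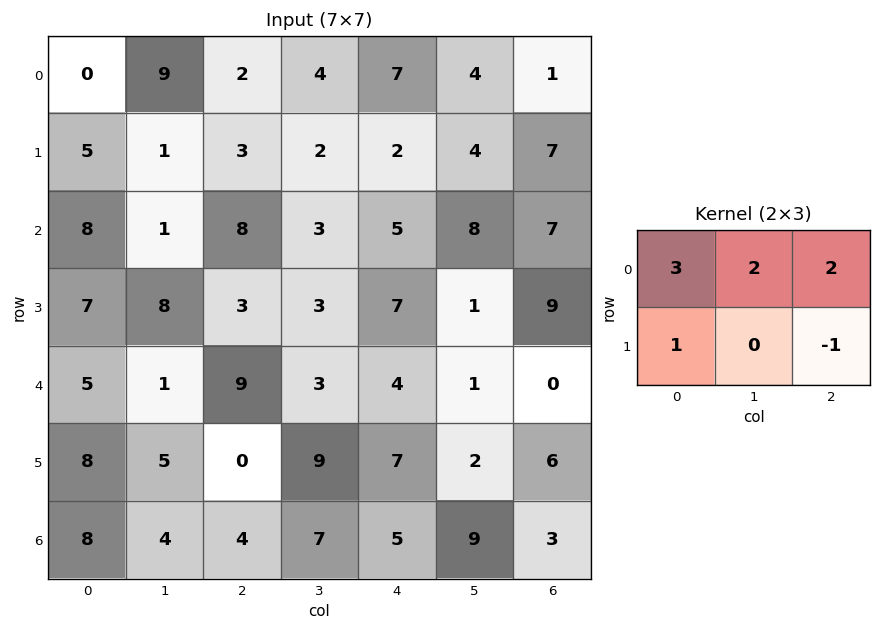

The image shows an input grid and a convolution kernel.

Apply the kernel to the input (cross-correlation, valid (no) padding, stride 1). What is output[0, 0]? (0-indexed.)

The receptive field on the input at this output position is [0 9 2 / 5 1 3]. Elementwise product with the kernel and sum: 0·3 + 9·2 + 2·2 + 5·1 + 3·-1.

24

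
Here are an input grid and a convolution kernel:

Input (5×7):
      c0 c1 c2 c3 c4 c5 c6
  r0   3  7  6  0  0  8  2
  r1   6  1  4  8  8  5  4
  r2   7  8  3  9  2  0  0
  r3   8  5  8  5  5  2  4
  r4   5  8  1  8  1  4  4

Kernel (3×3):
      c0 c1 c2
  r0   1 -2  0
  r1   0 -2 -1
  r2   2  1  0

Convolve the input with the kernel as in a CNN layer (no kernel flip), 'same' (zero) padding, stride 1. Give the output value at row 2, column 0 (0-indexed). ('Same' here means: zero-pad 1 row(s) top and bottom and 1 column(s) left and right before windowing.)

-26

The receptive field on the zero-padded input at this output position is [0 6 1 / 0 7 8 / 0 8 5]. Elementwise product with the kernel and sum: 0·1 + 6·-2 + 7·-2 + 8·-1 + 0·2 + 8·1.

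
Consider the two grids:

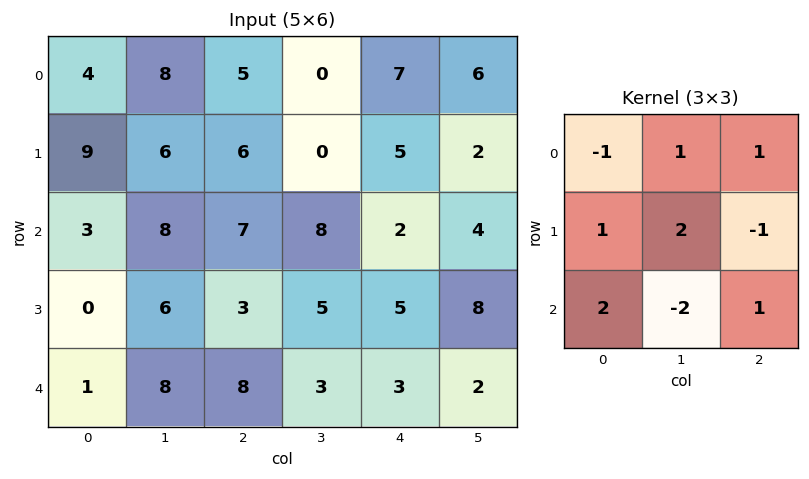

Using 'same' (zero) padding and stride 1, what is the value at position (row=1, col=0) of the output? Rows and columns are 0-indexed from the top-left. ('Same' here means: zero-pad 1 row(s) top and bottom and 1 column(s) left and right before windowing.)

The receptive field on the zero-padded input at this output position is [0 4 8 / 0 9 6 / 0 3 8]. Elementwise product with the kernel and sum: 0·-1 + 4·1 + 8·1 + 0·1 + 9·2 + 6·-1 + 0·2 + 3·-2 + 8·1.

26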